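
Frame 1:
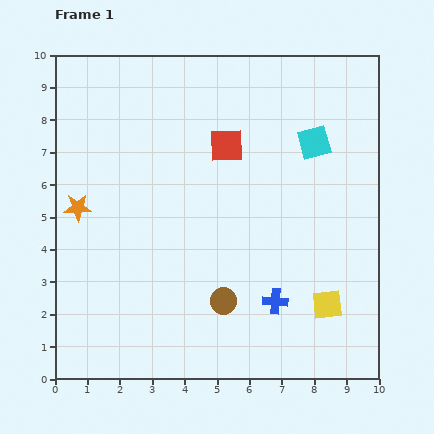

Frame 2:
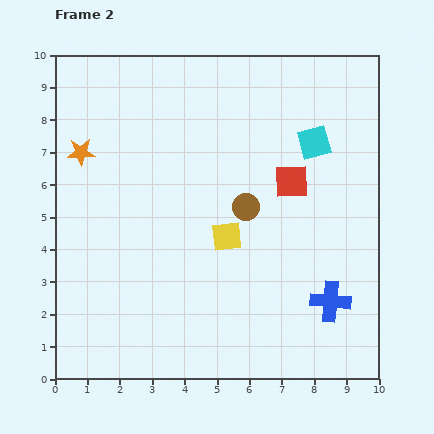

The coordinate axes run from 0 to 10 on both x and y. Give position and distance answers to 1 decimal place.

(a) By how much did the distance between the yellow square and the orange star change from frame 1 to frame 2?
-3.1

Distance in frame 1: 8.3. Distance in frame 2: 5.2.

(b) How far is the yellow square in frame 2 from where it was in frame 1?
3.7

The yellow square moved from (8.4, 2.3) to (5.3, 4.4), a distance of √(3.1² + 2.1²) ≈ 3.7.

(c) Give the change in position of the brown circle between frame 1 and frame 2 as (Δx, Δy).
(0.7, 2.9)

The brown circle was at (5.2, 2.4) in frame 1 and (5.9, 5.3) in frame 2.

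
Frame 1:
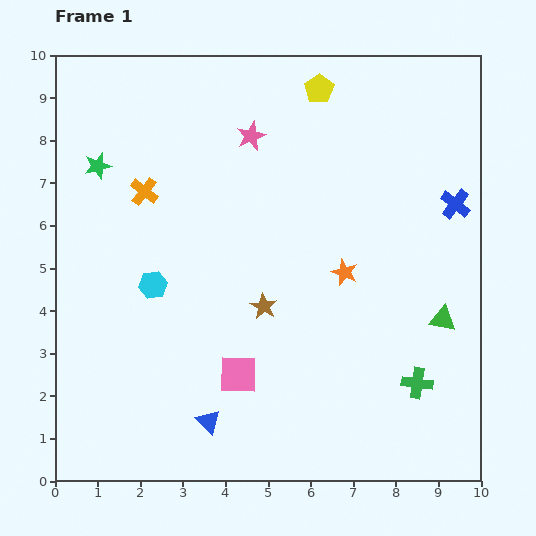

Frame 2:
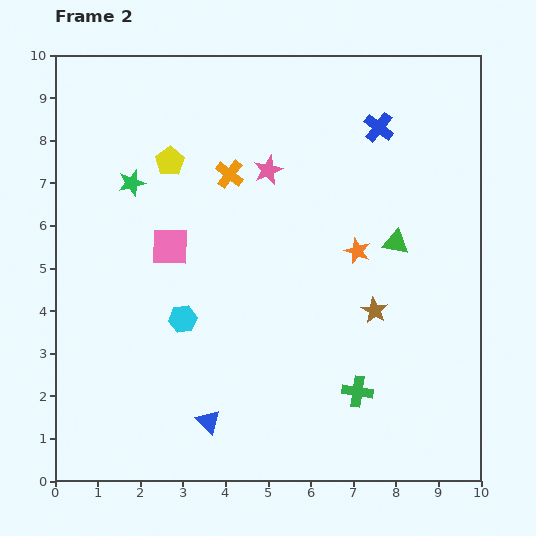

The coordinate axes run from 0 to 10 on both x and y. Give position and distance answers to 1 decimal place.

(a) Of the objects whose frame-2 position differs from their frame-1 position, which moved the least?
the orange star

(moved 0.6)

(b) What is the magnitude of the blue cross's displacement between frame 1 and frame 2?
2.5

The blue cross moved from (9.4, 6.5) to (7.6, 8.3), a distance of √(1.8² + 1.8²) ≈ 2.5.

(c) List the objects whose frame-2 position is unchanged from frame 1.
the blue triangle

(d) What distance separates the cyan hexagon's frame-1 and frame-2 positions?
1.1

The cyan hexagon moved from (2.3, 4.6) to (3.0, 3.8), a distance of √(0.7² + 0.8²) ≈ 1.1.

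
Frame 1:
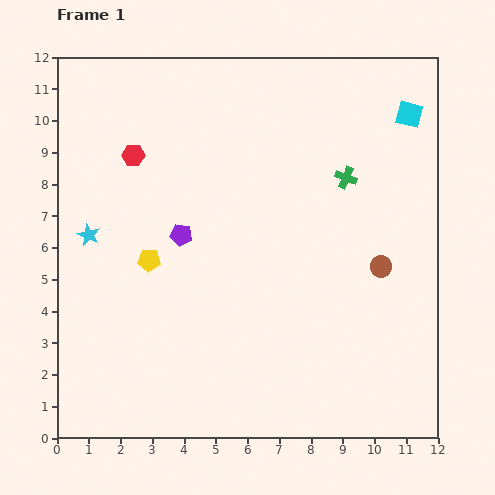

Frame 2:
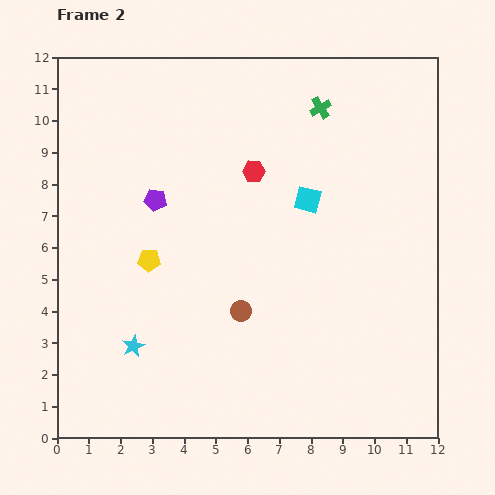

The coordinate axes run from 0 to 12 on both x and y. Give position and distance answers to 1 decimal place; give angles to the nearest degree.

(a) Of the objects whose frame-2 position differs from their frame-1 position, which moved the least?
the purple pentagon

(moved 1.4)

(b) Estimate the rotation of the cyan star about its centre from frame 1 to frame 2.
22° clockwise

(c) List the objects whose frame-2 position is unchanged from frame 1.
the yellow pentagon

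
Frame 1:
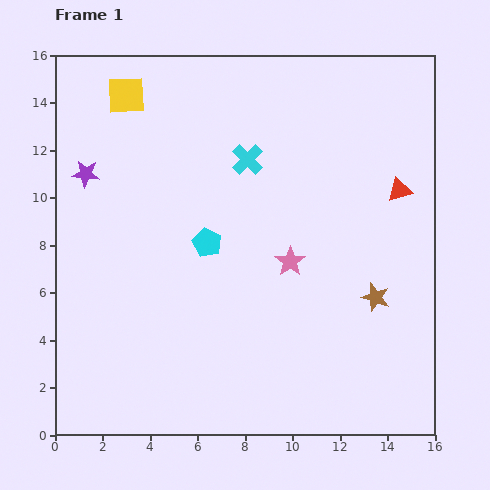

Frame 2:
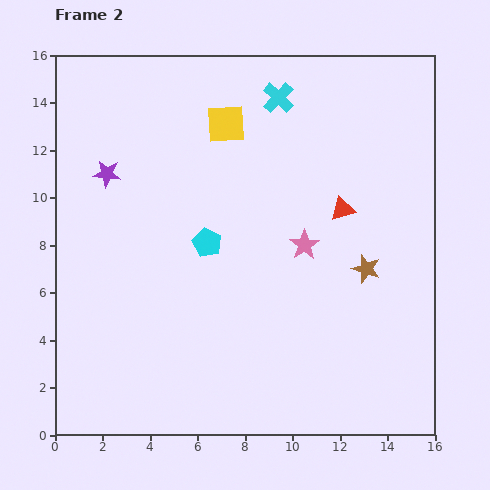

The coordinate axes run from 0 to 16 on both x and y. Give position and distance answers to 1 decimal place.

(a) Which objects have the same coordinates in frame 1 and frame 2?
the cyan pentagon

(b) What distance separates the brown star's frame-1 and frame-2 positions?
1.3

The brown star moved from (13.5, 5.8) to (13.1, 7.0), a distance of √(0.4² + 1.2²) ≈ 1.3.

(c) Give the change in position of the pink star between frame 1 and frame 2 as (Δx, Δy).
(0.6, 0.7)

The pink star was at (9.9, 7.3) in frame 1 and (10.5, 8.0) in frame 2.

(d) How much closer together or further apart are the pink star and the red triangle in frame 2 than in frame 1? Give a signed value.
-3.3

Distance in frame 1: 5.5. Distance in frame 2: 2.2.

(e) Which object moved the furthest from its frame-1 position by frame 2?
the yellow square

(moved 4.4; next 2.9)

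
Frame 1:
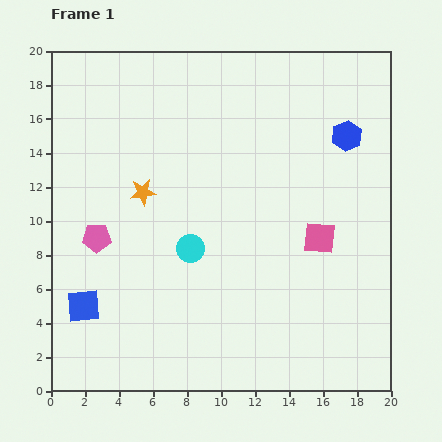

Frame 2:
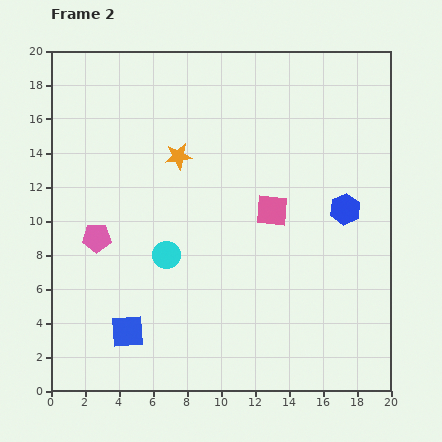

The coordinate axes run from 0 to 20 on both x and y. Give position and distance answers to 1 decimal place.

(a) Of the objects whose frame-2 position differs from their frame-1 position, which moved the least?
the cyan circle

(moved 1.5)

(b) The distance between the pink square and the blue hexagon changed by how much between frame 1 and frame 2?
-1.9

Distance in frame 1: 6.2. Distance in frame 2: 4.3.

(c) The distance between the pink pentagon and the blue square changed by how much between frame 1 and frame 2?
+1.7

Distance in frame 1: 4.1. Distance in frame 2: 5.8.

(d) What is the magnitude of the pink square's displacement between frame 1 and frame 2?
3.2

The pink square moved from (15.8, 9.0) to (13.0, 10.6), a distance of √(2.8² + 1.6²) ≈ 3.2.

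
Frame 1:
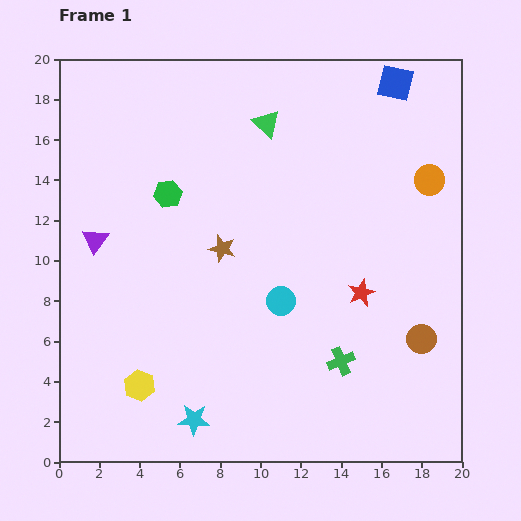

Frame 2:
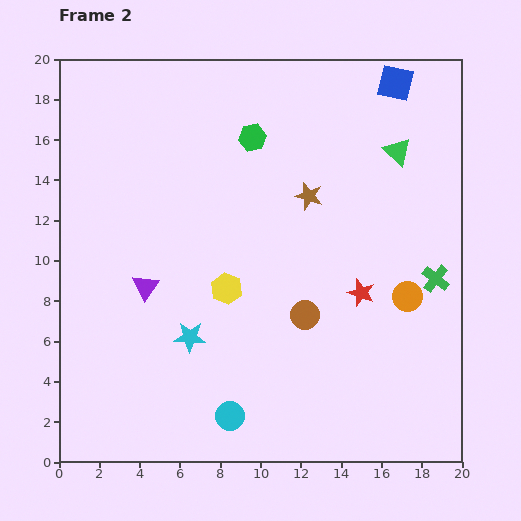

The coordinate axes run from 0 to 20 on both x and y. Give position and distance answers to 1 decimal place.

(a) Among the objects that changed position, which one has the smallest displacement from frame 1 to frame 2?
the purple triangle

(moved 3.4)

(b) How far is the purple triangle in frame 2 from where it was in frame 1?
3.4

The purple triangle moved from (1.8, 11.0) to (4.3, 8.7), a distance of √(2.5² + 2.3²) ≈ 3.4.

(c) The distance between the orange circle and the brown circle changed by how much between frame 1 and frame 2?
-2.7

Distance in frame 1: 7.9. Distance in frame 2: 5.2.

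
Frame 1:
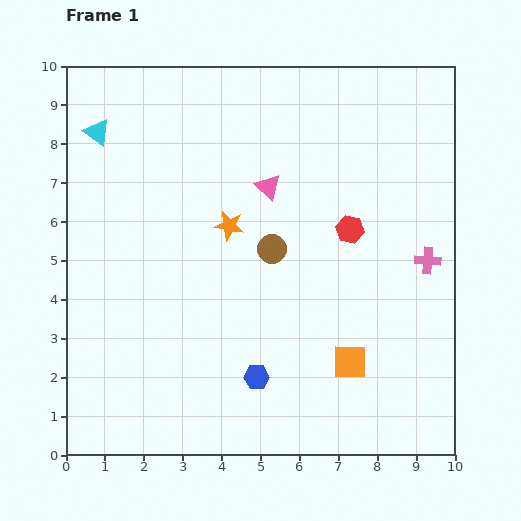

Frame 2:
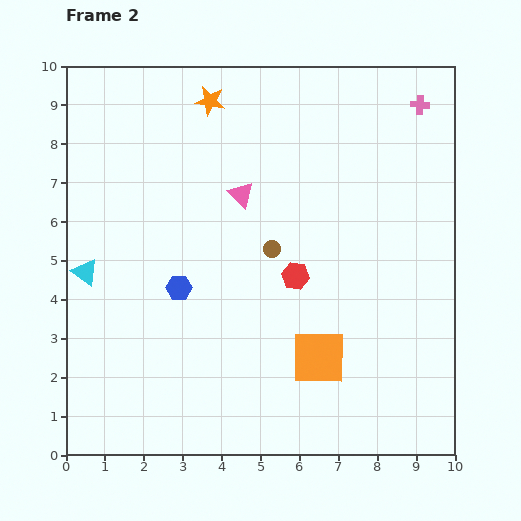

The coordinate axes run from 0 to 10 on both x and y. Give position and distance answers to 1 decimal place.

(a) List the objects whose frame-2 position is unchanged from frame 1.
the brown circle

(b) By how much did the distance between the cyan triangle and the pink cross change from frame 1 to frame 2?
+0.5

Distance in frame 1: 9.1. Distance in frame 2: 9.6.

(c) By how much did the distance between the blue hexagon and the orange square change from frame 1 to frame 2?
+1.6

Distance in frame 1: 2.4. Distance in frame 2: 4.0.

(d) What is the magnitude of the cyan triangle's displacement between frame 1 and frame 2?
3.6

The cyan triangle moved from (0.8, 8.3) to (0.5, 4.7), a distance of √(0.3² + 3.6²) ≈ 3.6.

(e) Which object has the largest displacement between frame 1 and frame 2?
the pink cross

(moved 4.0; next 3.6)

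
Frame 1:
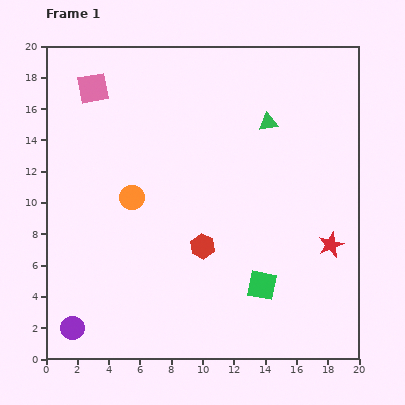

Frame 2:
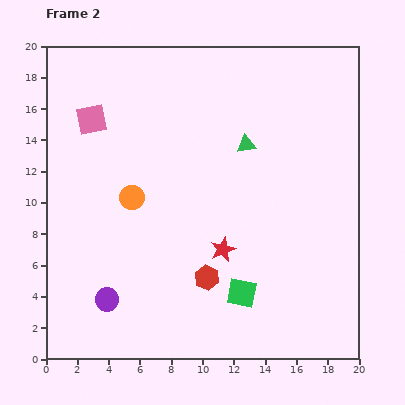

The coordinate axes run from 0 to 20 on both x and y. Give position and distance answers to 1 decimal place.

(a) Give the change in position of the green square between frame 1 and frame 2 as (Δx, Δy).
(-1.3, -0.5)

The green square was at (13.8, 4.7) in frame 1 and (12.5, 4.2) in frame 2.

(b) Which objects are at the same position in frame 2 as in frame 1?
the orange circle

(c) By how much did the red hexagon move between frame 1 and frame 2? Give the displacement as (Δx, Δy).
(0.3, -2.0)

The red hexagon was at (10.0, 7.2) in frame 1 and (10.3, 5.2) in frame 2.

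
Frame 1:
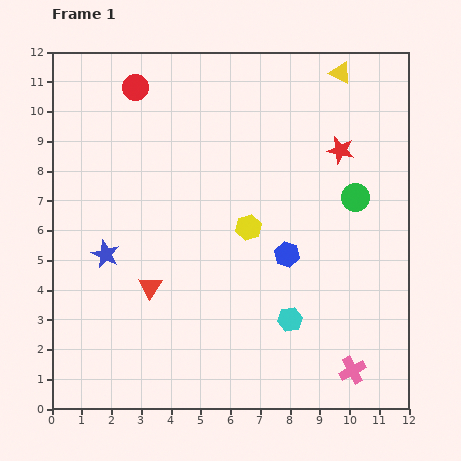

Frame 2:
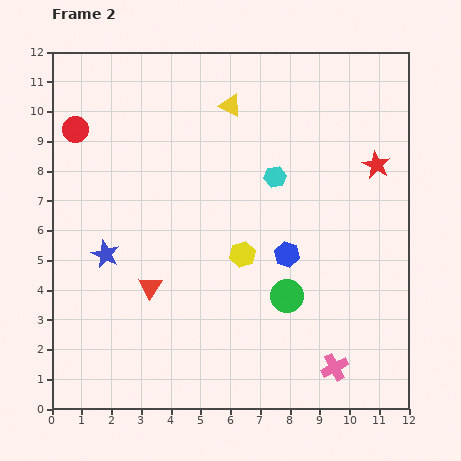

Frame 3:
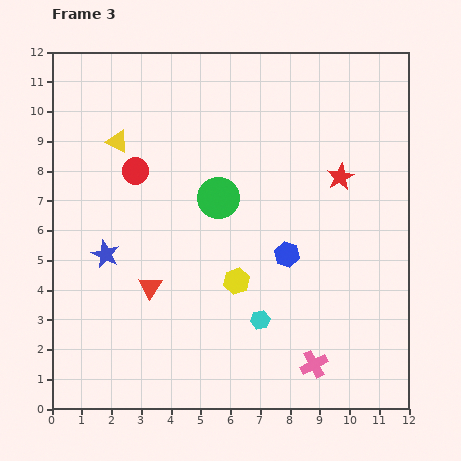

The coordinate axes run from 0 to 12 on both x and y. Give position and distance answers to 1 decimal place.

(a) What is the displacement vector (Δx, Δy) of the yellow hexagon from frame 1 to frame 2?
(-0.2, -0.9)

The yellow hexagon was at (6.6, 6.1) in frame 1 and (6.4, 5.2) in frame 2.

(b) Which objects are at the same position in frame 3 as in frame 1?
the blue star, the red triangle, the blue hexagon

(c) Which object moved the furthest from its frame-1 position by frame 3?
the yellow triangle

(moved 7.8; next 4.6)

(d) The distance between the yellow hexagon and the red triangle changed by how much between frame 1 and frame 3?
-1.0

Distance in frame 1: 3.9. Distance in frame 3: 2.9.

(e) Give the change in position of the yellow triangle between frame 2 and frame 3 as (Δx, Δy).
(-3.8, -1.2)

The yellow triangle was at (6.0, 10.2) in frame 2 and (2.2, 9.0) in frame 3.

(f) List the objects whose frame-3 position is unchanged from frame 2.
the blue star, the red triangle, the blue hexagon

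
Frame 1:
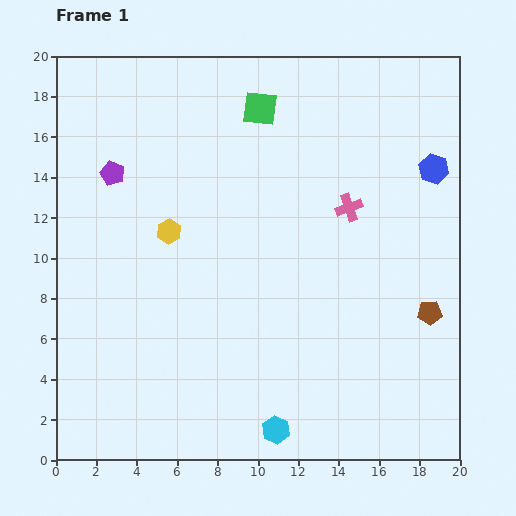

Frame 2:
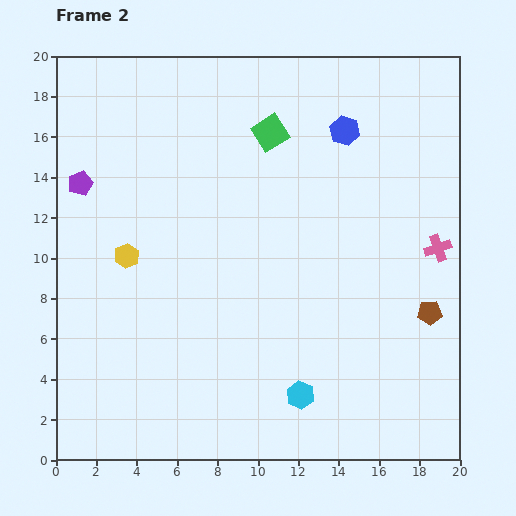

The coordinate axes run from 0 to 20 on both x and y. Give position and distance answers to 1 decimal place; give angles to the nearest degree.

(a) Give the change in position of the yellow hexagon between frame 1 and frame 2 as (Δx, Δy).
(-2.1, -1.2)

The yellow hexagon was at (5.6, 11.3) in frame 1 and (3.5, 10.1) in frame 2.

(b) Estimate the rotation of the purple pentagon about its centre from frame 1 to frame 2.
28° clockwise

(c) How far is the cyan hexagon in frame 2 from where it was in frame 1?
2.1

The cyan hexagon moved from (10.9, 1.5) to (12.1, 3.2), a distance of √(1.2² + 1.7²) ≈ 2.1.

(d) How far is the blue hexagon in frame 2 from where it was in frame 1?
4.8

The blue hexagon moved from (18.7, 14.4) to (14.3, 16.3), a distance of √(4.4² + 1.9²) ≈ 4.8.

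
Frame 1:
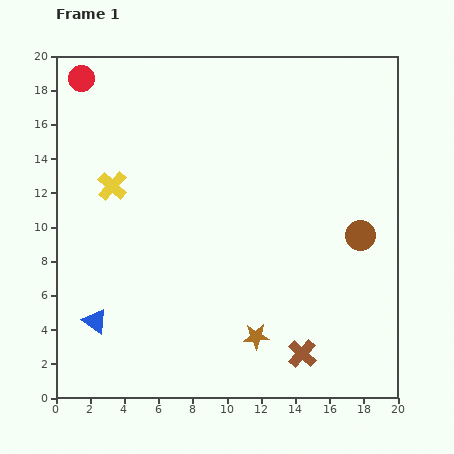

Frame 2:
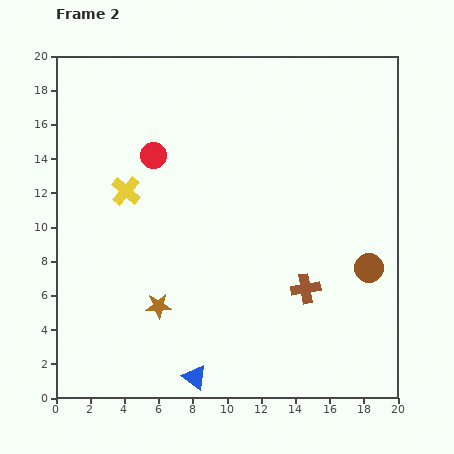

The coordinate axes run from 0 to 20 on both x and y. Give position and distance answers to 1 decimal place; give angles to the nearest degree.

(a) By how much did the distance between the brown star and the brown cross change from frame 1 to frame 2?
+5.8

Distance in frame 1: 2.9. Distance in frame 2: 8.7.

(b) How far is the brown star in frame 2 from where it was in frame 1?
6.0

The brown star moved from (11.7, 3.6) to (6.0, 5.4), a distance of √(5.7² + 1.8²) ≈ 6.0.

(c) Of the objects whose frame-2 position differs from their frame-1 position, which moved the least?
the yellow cross

(moved 0.9)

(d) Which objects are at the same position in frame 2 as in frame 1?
none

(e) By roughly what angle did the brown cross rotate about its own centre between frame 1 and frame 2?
39° clockwise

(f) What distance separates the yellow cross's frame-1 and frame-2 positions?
0.9

The yellow cross moved from (3.3, 12.4) to (4.1, 12.1), a distance of √(0.8² + 0.3²) ≈ 0.9.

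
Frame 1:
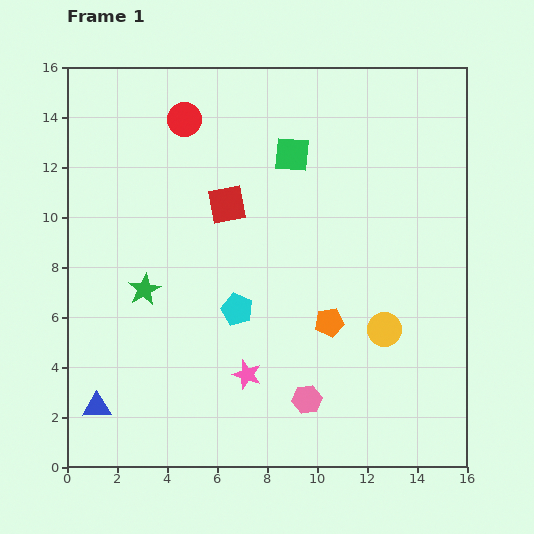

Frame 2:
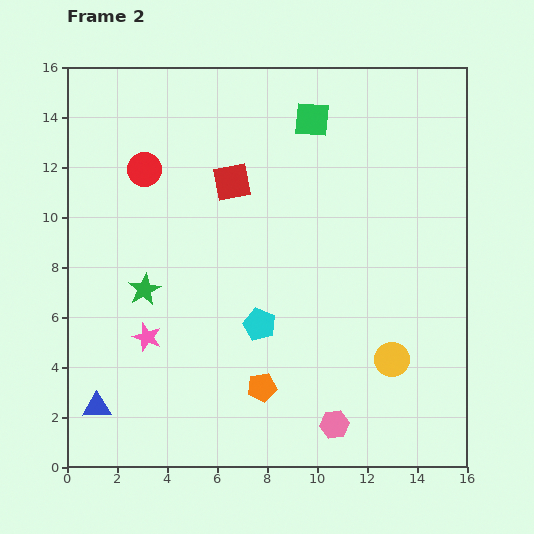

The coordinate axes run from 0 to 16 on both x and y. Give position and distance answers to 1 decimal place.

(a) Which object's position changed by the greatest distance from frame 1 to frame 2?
the pink star

(moved 4.3; next 3.7)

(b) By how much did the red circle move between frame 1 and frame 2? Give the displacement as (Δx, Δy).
(-1.6, -2.0)

The red circle was at (4.7, 13.9) in frame 1 and (3.1, 11.9) in frame 2.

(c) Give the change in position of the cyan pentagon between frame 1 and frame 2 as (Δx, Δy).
(0.9, -0.6)

The cyan pentagon was at (6.8, 6.3) in frame 1 and (7.7, 5.7) in frame 2.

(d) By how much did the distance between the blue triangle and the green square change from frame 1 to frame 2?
+1.6

Distance in frame 1: 12.8. Distance in frame 2: 14.4.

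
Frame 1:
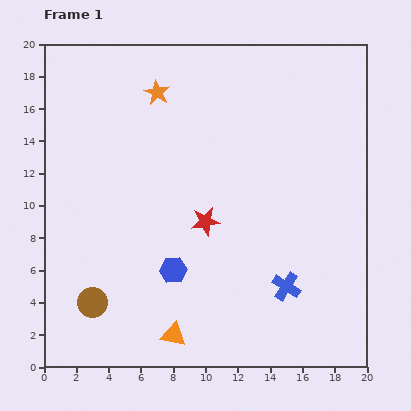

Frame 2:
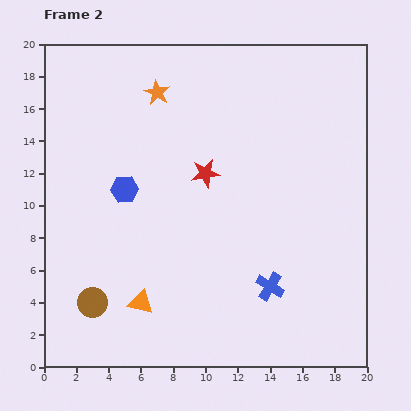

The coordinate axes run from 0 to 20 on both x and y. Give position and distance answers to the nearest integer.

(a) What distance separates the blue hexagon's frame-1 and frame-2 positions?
6

The blue hexagon moved from (8, 6) to (5, 11), a distance of √(3² + 5²) ≈ 6.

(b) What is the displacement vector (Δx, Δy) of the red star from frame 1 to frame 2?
(0, 3)

The red star was at (10, 9) in frame 1 and (10, 12) in frame 2.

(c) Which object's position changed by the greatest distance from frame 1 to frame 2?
the blue hexagon

(moved 6; next 3)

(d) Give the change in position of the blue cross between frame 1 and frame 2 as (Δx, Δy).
(-1, 0)

The blue cross was at (15, 5) in frame 1 and (14, 5) in frame 2.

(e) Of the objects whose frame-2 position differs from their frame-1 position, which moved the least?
the blue cross

(moved 1)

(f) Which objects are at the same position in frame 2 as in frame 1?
the orange star, the brown circle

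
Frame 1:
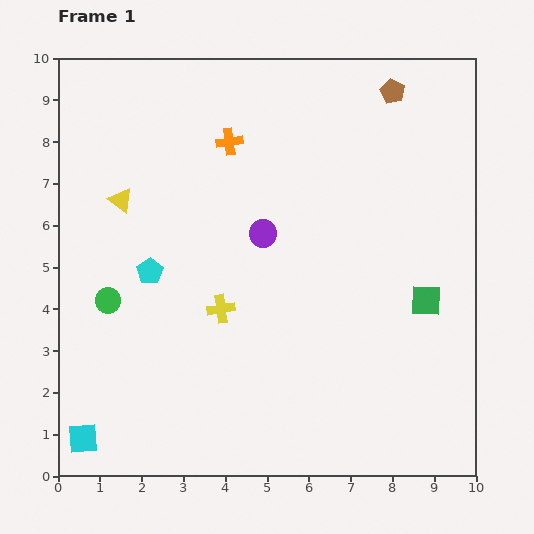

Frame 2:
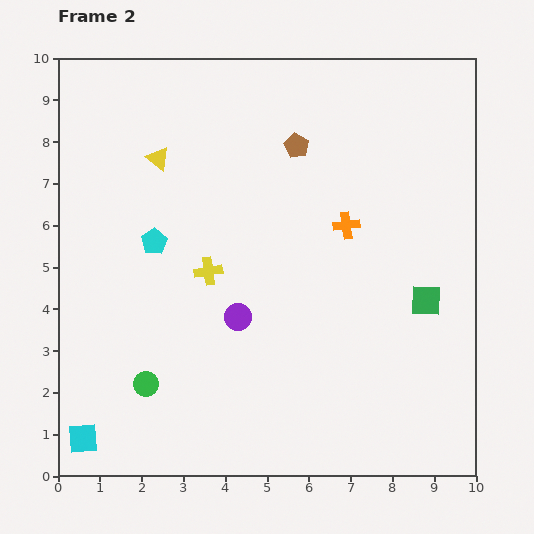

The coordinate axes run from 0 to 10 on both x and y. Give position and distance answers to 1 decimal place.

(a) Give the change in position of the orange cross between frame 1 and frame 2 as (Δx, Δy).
(2.8, -2.0)

The orange cross was at (4.1, 8.0) in frame 1 and (6.9, 6.0) in frame 2.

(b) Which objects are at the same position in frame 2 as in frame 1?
the cyan square, the green square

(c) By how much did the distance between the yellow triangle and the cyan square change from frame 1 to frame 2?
+1.1

Distance in frame 1: 5.8. Distance in frame 2: 6.9.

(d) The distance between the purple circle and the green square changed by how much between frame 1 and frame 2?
+0.3

Distance in frame 1: 4.2. Distance in frame 2: 4.5.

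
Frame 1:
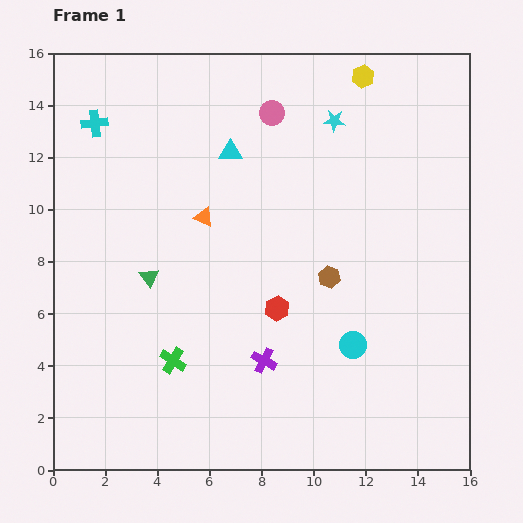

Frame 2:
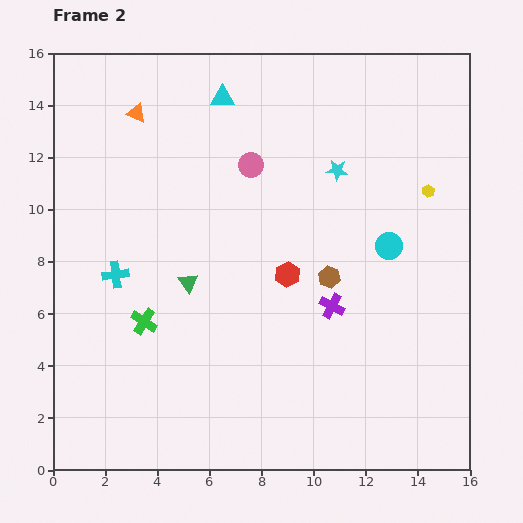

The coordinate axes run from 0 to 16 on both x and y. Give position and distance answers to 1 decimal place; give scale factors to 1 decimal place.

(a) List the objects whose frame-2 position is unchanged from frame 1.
the brown hexagon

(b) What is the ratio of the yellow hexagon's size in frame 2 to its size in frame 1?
0.6×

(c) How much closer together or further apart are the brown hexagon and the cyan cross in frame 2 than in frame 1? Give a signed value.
-2.6

Distance in frame 1: 10.8. Distance in frame 2: 8.2.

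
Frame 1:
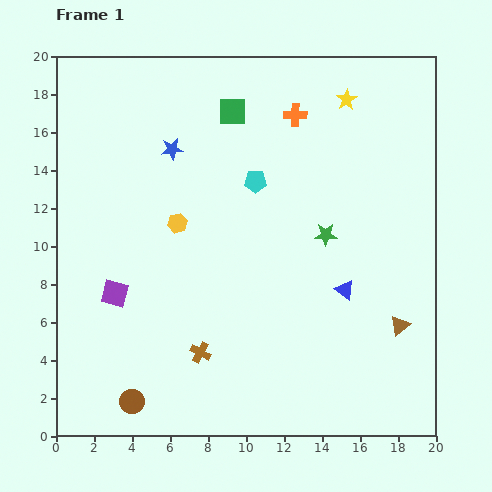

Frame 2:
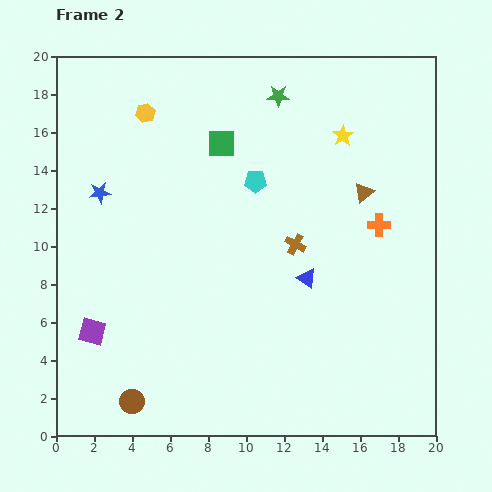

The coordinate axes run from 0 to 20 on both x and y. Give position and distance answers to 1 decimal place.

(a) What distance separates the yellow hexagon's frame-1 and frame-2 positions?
6.0

The yellow hexagon moved from (6.4, 11.2) to (4.7, 17.0), a distance of √(1.7² + 5.8²) ≈ 6.0.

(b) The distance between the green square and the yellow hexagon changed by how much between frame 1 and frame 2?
-2.3

Distance in frame 1: 6.6. Distance in frame 2: 4.3.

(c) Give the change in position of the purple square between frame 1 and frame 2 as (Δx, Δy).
(-1.2, -2.0)

The purple square was at (3.1, 7.5) in frame 1 and (1.9, 5.5) in frame 2.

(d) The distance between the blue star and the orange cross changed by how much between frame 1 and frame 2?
+8.1

Distance in frame 1: 6.7. Distance in frame 2: 14.8.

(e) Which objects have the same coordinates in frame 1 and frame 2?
the cyan pentagon, the brown circle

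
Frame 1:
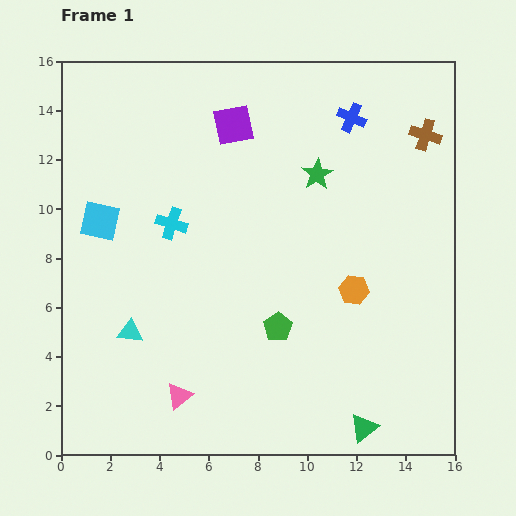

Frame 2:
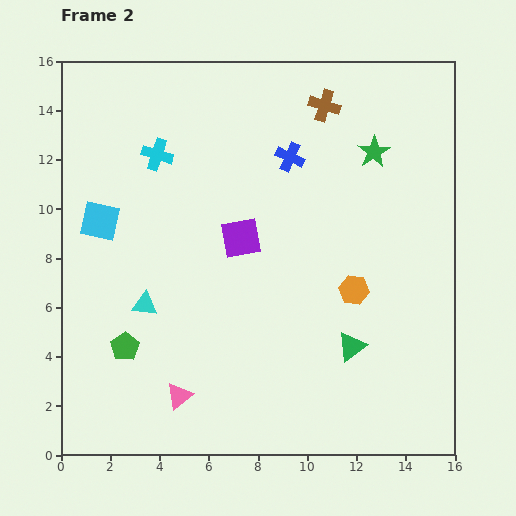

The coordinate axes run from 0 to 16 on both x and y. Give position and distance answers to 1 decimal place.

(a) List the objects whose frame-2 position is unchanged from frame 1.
the orange hexagon, the cyan square, the pink triangle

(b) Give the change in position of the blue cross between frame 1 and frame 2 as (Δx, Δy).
(-2.5, -1.6)

The blue cross was at (11.8, 13.7) in frame 1 and (9.3, 12.1) in frame 2.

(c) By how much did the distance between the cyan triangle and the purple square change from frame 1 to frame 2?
-4.7

Distance in frame 1: 9.4. Distance in frame 2: 4.7.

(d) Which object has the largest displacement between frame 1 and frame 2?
the green pentagon

(moved 6.3; next 4.6)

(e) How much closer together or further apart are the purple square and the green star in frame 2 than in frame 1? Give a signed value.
+2.5

Distance in frame 1: 3.9. Distance in frame 2: 6.4.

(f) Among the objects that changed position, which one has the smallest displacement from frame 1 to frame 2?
the cyan triangle

(moved 1.3)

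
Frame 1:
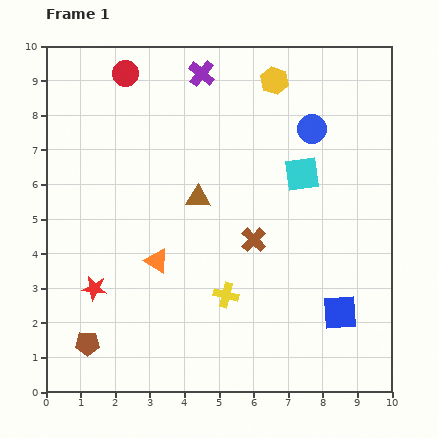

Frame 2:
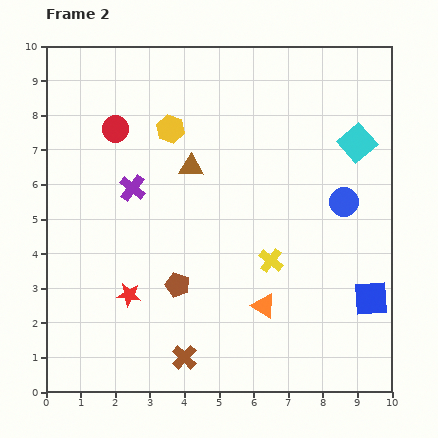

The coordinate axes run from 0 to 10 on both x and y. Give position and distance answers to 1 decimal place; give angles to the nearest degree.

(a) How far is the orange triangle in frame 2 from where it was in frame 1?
3.4

The orange triangle moved from (3.2, 3.8) to (6.3, 2.5), a distance of √(3.1² + 1.3²) ≈ 3.4.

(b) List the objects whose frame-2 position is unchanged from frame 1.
none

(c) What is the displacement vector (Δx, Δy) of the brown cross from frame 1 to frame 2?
(-2.0, -3.4)

The brown cross was at (6.0, 4.4) in frame 1 and (4.0, 1.0) in frame 2.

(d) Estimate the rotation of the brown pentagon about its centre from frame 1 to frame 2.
19° clockwise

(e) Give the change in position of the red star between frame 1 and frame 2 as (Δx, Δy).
(1.0, -0.2)

The red star was at (1.4, 3.0) in frame 1 and (2.4, 2.8) in frame 2.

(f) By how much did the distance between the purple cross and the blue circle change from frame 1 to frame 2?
+2.5

Distance in frame 1: 3.6. Distance in frame 2: 6.1.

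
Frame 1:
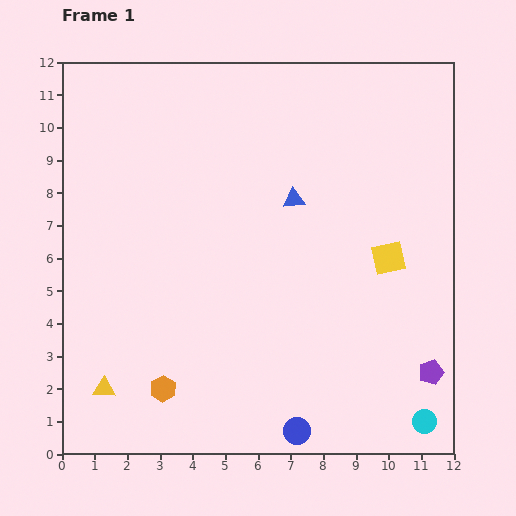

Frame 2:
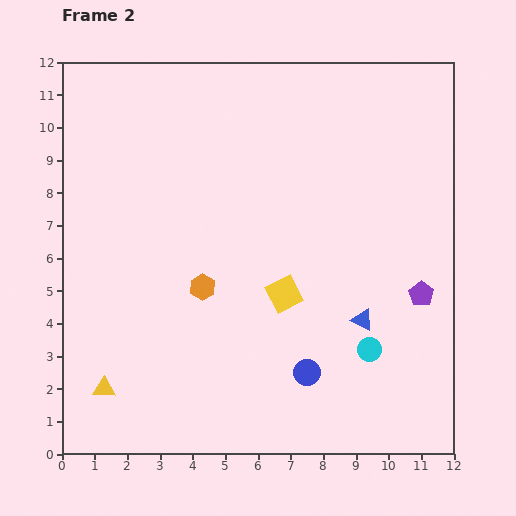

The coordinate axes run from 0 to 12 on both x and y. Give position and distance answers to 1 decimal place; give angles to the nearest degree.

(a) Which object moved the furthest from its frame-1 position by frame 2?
the blue triangle

(moved 4.3; next 3.4)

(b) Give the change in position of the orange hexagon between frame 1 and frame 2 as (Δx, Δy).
(1.2, 3.1)

The orange hexagon was at (3.1, 2.0) in frame 1 and (4.3, 5.1) in frame 2.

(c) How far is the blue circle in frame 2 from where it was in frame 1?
1.8

The blue circle moved from (7.2, 0.7) to (7.5, 2.5), a distance of √(0.3² + 1.8²) ≈ 1.8.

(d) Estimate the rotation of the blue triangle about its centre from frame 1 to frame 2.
31° clockwise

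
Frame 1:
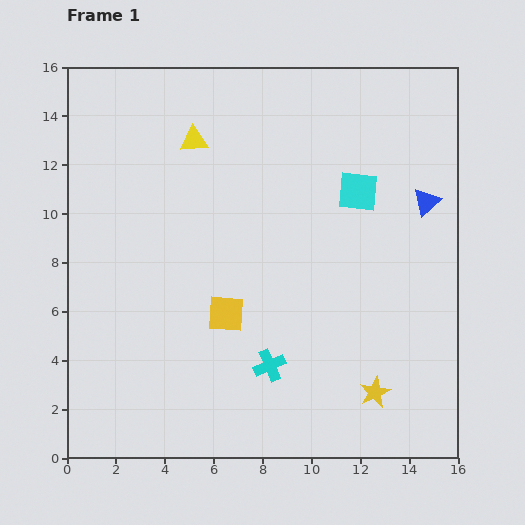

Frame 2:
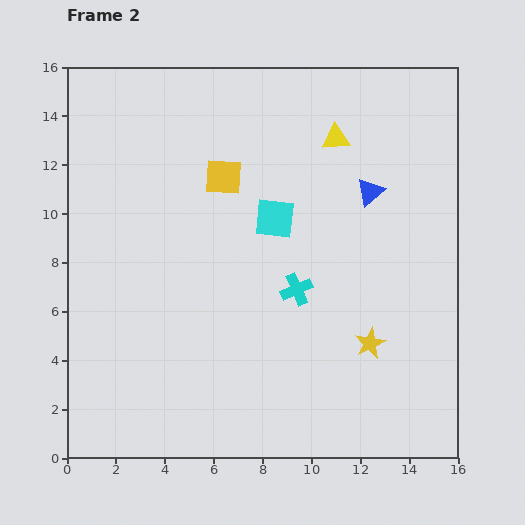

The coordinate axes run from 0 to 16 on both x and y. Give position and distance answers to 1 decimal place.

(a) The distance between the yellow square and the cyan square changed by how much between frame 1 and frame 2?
-4.7

Distance in frame 1: 7.4. Distance in frame 2: 2.7.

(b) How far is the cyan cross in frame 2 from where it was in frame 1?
3.3

The cyan cross moved from (8.3, 3.8) to (9.4, 6.9), a distance of √(1.1² + 3.1²) ≈ 3.3.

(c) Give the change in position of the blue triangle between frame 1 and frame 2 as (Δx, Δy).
(-2.3, 0.4)

The blue triangle was at (14.7, 10.5) in frame 1 and (12.4, 10.9) in frame 2.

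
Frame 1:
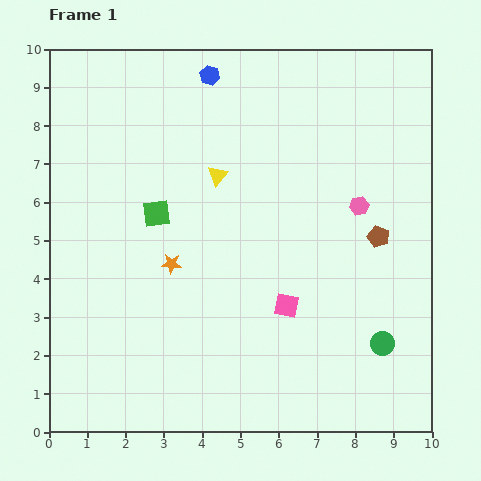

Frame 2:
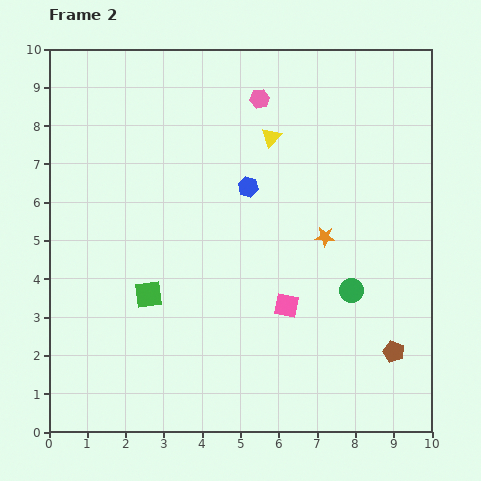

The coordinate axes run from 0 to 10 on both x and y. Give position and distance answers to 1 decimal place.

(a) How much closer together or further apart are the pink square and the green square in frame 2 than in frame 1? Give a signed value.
-0.6

Distance in frame 1: 4.2. Distance in frame 2: 3.6.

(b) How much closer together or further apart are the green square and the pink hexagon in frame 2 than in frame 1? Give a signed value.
+0.6

Distance in frame 1: 5.3. Distance in frame 2: 5.9.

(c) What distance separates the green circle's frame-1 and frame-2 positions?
1.6

The green circle moved from (8.7, 2.3) to (7.9, 3.7), a distance of √(0.8² + 1.4²) ≈ 1.6.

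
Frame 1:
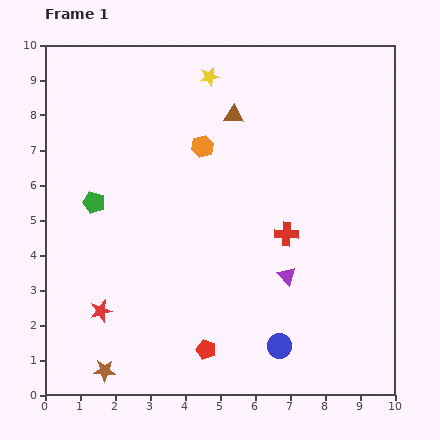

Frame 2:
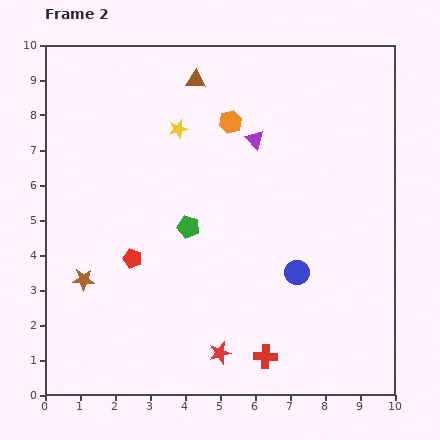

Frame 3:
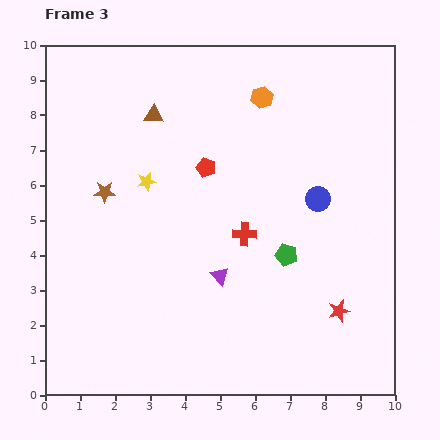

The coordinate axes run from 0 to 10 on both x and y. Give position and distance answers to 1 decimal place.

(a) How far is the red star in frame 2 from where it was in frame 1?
3.6

The red star moved from (1.6, 2.4) to (5.0, 1.2), a distance of √(3.4² + 1.2²) ≈ 3.6.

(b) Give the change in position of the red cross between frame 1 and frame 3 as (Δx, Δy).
(-1.2, 0.0)

The red cross was at (6.9, 4.6) in frame 1 and (5.7, 4.6) in frame 3.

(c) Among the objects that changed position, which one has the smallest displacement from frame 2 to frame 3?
the orange hexagon

(moved 1.1)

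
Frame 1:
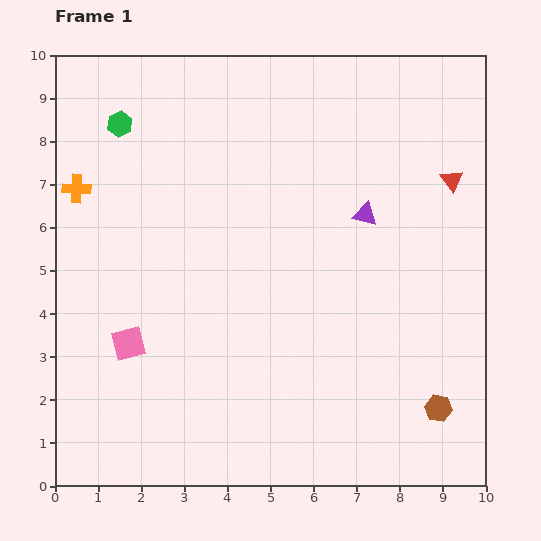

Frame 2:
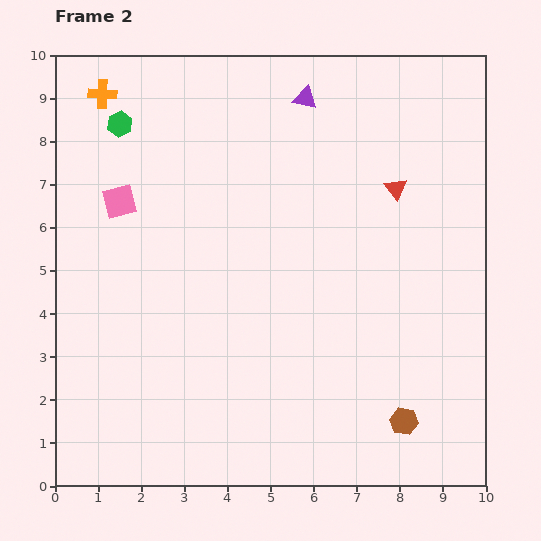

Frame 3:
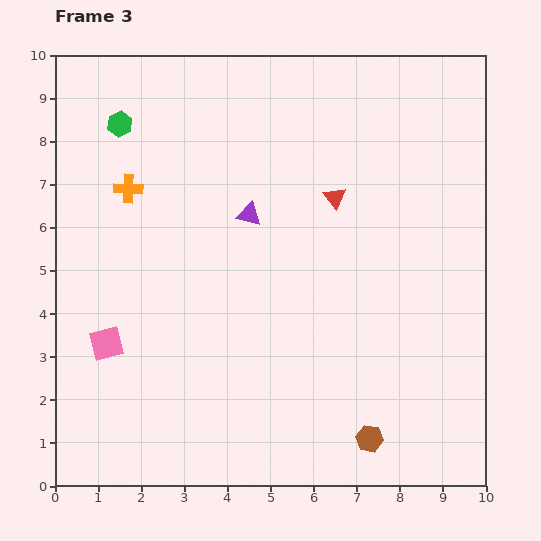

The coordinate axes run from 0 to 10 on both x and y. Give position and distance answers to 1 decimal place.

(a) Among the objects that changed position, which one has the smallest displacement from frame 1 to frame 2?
the brown hexagon

(moved 0.9)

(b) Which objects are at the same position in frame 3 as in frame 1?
the green hexagon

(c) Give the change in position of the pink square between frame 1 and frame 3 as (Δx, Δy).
(-0.5, 0.0)

The pink square was at (1.7, 3.3) in frame 1 and (1.2, 3.3) in frame 3.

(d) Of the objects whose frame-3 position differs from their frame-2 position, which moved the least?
the brown hexagon

(moved 0.9)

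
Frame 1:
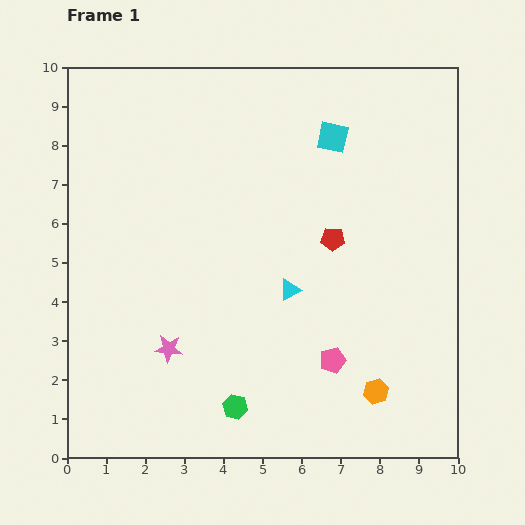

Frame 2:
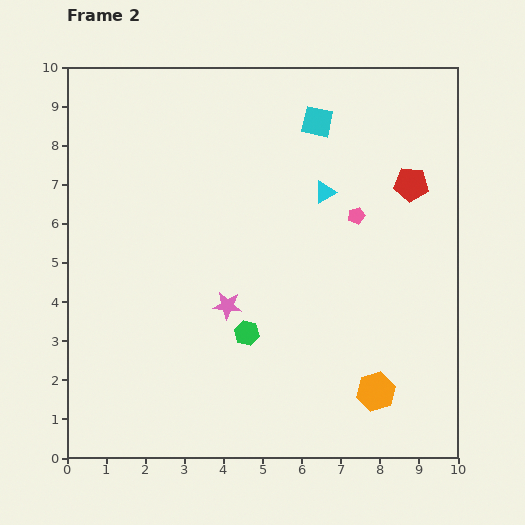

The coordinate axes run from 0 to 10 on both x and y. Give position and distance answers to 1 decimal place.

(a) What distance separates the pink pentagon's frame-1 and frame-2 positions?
3.7

The pink pentagon moved from (6.8, 2.5) to (7.4, 6.2), a distance of √(0.6² + 3.7²) ≈ 3.7.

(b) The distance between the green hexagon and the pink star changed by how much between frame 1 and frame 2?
-1.4

Distance in frame 1: 2.3. Distance in frame 2: 0.9.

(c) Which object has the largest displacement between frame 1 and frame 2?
the pink pentagon

(moved 3.7; next 2.7)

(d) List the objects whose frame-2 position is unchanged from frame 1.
the orange hexagon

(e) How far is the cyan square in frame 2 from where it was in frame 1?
0.6

The cyan square moved from (6.8, 8.2) to (6.4, 8.6), a distance of √(0.4² + 0.4²) ≈ 0.6.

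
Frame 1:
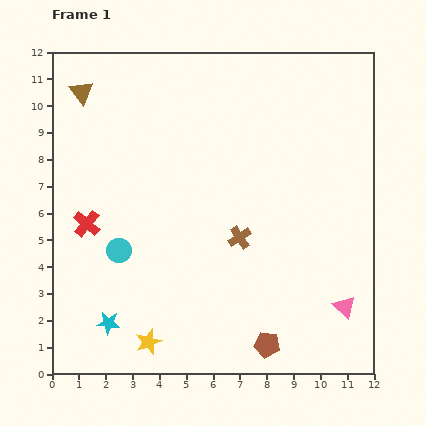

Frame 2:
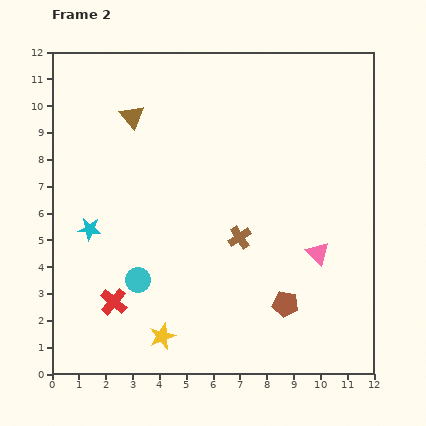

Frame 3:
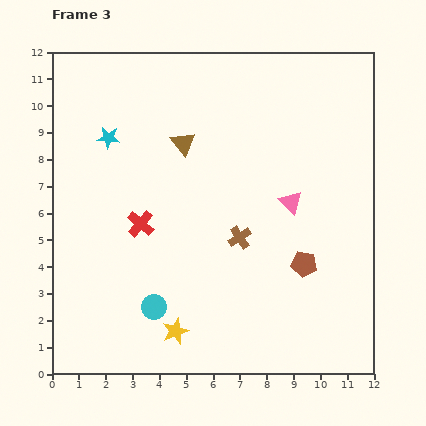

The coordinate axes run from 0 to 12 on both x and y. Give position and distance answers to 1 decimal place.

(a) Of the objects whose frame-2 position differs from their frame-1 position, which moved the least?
the yellow star

(moved 0.5)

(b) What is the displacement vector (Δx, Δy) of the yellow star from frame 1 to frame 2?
(0.5, 0.2)

The yellow star was at (3.6, 1.2) in frame 1 and (4.1, 1.4) in frame 2.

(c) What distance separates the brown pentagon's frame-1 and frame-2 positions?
1.7

The brown pentagon moved from (8.0, 1.1) to (8.7, 2.6), a distance of √(0.7² + 1.5²) ≈ 1.7.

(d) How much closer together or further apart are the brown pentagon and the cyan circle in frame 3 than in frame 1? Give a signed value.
-0.7

Distance in frame 1: 6.5. Distance in frame 3: 5.8.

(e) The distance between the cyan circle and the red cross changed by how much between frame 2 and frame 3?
+1.9

Distance in frame 2: 1.2. Distance in frame 3: 3.1.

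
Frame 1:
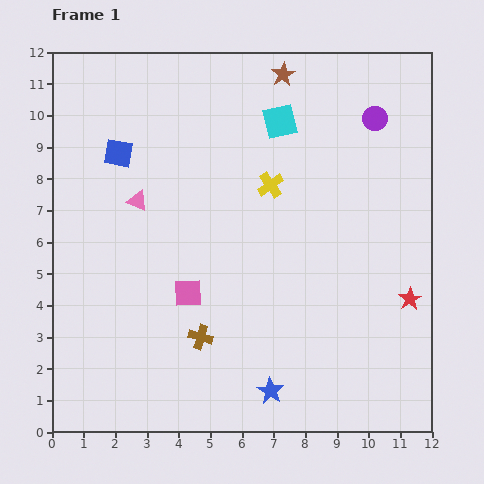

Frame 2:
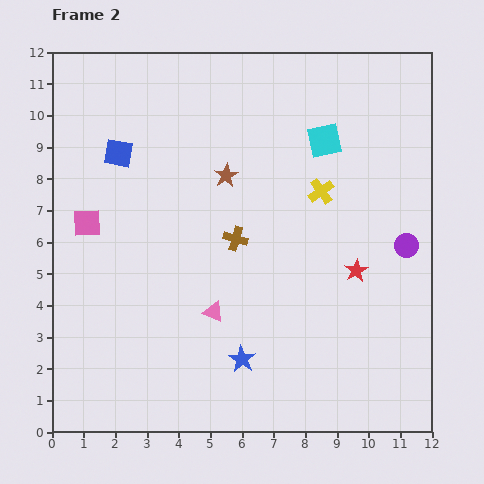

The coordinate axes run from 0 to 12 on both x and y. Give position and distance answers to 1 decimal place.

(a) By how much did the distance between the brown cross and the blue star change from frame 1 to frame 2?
+1.0

Distance in frame 1: 2.8. Distance in frame 2: 3.8.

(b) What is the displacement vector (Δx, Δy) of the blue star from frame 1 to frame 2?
(-0.9, 1.0)

The blue star was at (6.9, 1.3) in frame 1 and (6.0, 2.3) in frame 2.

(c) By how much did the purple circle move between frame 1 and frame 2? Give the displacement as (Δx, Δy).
(1.0, -4.0)

The purple circle was at (10.2, 9.9) in frame 1 and (11.2, 5.9) in frame 2.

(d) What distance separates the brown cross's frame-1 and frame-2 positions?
3.3

The brown cross moved from (4.7, 3.0) to (5.8, 6.1), a distance of √(1.1² + 3.1²) ≈ 3.3.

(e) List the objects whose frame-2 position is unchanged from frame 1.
the blue square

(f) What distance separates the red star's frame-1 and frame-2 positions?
1.9

The red star moved from (11.3, 4.2) to (9.6, 5.1), a distance of √(1.7² + 0.9²) ≈ 1.9.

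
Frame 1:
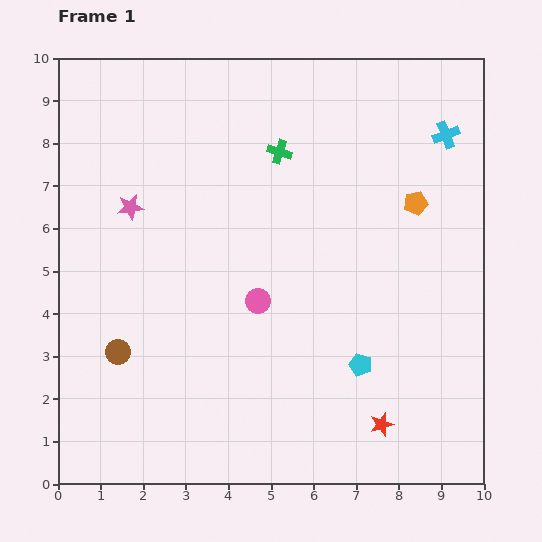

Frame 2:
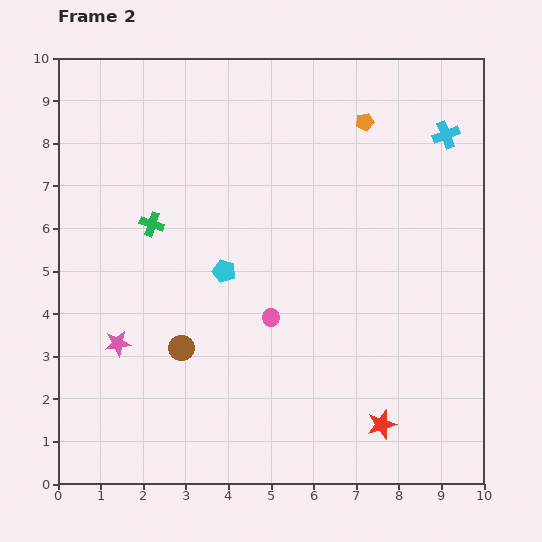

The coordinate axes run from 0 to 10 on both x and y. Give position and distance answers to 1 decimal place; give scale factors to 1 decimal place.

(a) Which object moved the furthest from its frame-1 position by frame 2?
the cyan pentagon

(moved 3.9; next 3.4)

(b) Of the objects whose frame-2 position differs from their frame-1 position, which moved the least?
the pink circle

(moved 0.5)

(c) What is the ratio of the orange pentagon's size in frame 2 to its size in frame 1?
0.8×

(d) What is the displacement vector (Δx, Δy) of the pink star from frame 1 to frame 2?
(-0.3, -3.2)

The pink star was at (1.7, 6.5) in frame 1 and (1.4, 3.3) in frame 2.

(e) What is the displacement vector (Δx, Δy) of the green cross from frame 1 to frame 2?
(-3.0, -1.7)

The green cross was at (5.2, 7.8) in frame 1 and (2.2, 6.1) in frame 2.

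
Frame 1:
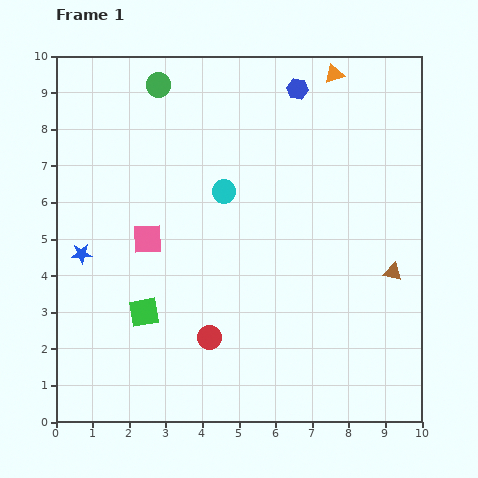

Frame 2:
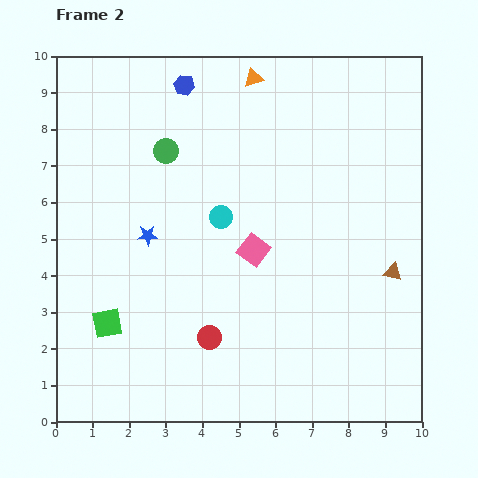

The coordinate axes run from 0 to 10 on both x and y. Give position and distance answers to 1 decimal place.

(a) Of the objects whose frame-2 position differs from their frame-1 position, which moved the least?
the cyan circle

(moved 0.7)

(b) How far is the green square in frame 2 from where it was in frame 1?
1.0

The green square moved from (2.4, 3.0) to (1.4, 2.7), a distance of √(1.0² + 0.3²) ≈ 1.0.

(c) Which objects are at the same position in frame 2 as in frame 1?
the red circle, the brown triangle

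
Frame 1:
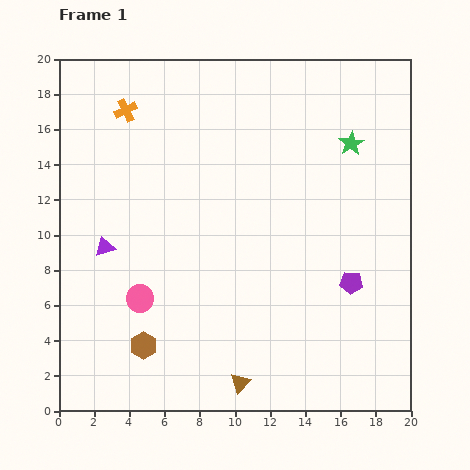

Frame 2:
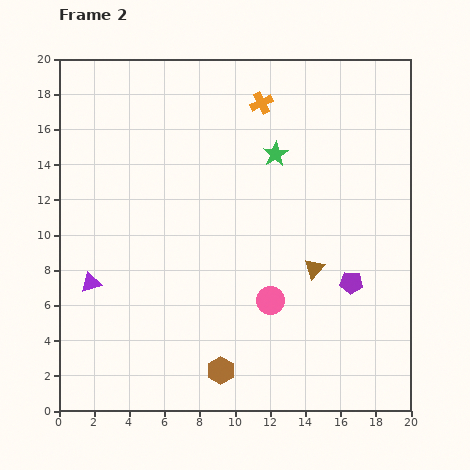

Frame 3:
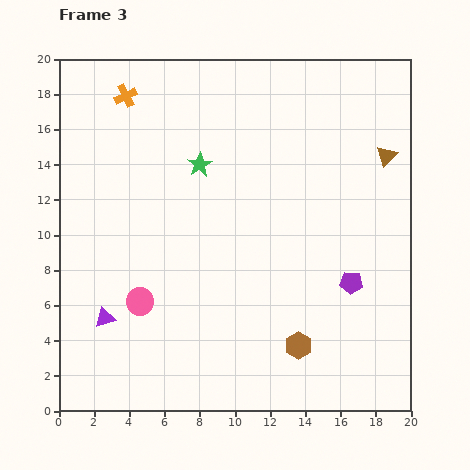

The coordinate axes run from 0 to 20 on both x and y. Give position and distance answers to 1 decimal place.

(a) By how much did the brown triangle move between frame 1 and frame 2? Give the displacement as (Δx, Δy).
(4.2, 6.5)

The brown triangle was at (10.3, 1.6) in frame 1 and (14.5, 8.1) in frame 2.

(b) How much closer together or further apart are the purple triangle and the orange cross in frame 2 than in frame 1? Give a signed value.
+6.2

Distance in frame 1: 7.9. Distance in frame 2: 14.1.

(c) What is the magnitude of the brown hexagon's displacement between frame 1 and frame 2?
4.6

The brown hexagon moved from (4.8, 3.7) to (9.2, 2.3), a distance of √(4.4² + 1.4²) ≈ 4.6.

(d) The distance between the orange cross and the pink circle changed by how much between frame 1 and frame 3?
+1.0

Distance in frame 1: 10.7. Distance in frame 3: 11.7.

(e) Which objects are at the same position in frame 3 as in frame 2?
the purple pentagon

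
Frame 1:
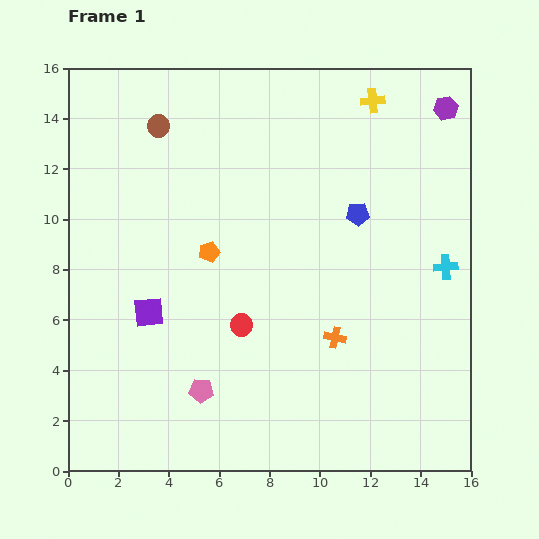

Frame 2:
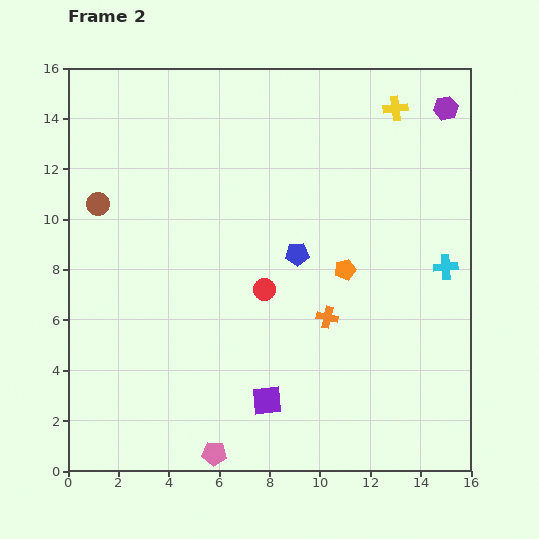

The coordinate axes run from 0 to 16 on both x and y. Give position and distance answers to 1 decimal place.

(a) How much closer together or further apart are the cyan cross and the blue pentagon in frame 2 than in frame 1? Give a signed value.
+1.8

Distance in frame 1: 4.1. Distance in frame 2: 5.9.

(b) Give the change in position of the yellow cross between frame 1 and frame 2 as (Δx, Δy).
(0.9, -0.3)

The yellow cross was at (12.1, 14.7) in frame 1 and (13.0, 14.4) in frame 2.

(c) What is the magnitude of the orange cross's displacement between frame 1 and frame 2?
0.9

The orange cross moved from (10.6, 5.3) to (10.3, 6.1), a distance of √(0.3² + 0.8²) ≈ 0.9.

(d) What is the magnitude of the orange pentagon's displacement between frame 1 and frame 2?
5.4

The orange pentagon moved from (5.6, 8.7) to (11.0, 8.0), a distance of √(5.4² + 0.7²) ≈ 5.4.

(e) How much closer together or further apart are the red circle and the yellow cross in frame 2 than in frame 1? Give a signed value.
-1.4

Distance in frame 1: 10.3. Distance in frame 2: 8.9.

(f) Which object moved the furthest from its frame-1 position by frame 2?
the purple square

(moved 5.9; next 5.4)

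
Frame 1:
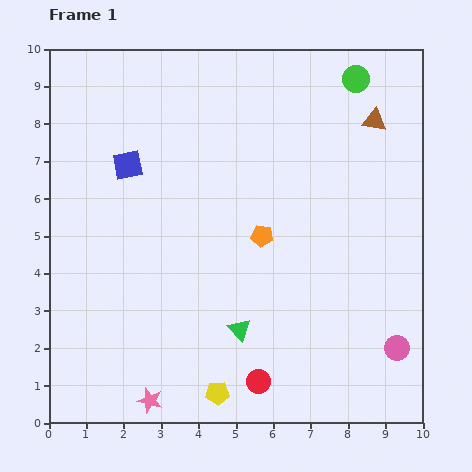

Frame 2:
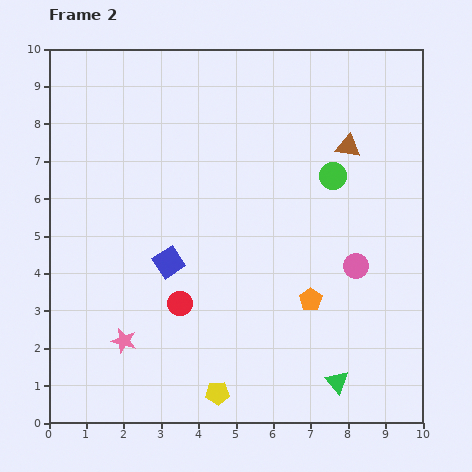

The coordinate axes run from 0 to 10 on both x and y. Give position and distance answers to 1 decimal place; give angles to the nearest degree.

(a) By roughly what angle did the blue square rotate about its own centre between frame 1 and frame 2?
23° counter-clockwise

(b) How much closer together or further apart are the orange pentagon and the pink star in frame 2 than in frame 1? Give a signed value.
-0.2

Distance in frame 1: 5.3. Distance in frame 2: 5.1.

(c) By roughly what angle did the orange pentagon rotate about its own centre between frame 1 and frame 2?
29° clockwise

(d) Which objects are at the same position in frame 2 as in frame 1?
the yellow pentagon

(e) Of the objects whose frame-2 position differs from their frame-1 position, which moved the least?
the brown triangle

(moved 1.0)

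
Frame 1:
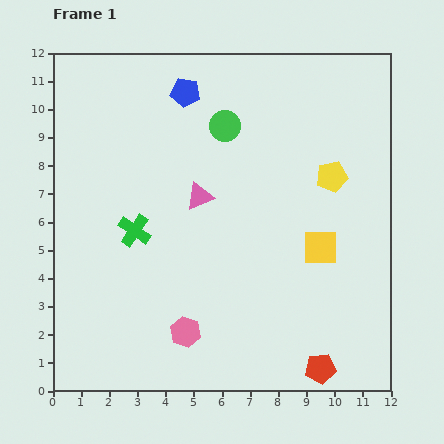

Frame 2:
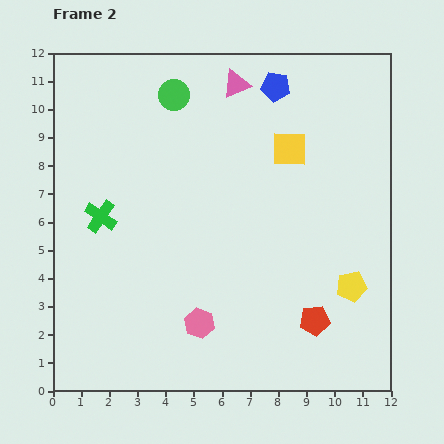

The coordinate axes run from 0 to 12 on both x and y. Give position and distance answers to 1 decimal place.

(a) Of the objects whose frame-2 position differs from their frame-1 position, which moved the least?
the pink hexagon

(moved 0.6)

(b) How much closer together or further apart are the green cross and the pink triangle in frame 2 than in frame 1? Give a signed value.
+4.1

Distance in frame 1: 2.6. Distance in frame 2: 6.7.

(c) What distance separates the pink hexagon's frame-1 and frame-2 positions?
0.6

The pink hexagon moved from (4.7, 2.1) to (5.2, 2.4), a distance of √(0.5² + 0.3²) ≈ 0.6.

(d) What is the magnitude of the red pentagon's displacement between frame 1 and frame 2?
1.7

The red pentagon moved from (9.5, 0.8) to (9.3, 2.5), a distance of √(0.2² + 1.7²) ≈ 1.7.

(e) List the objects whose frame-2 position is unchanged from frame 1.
none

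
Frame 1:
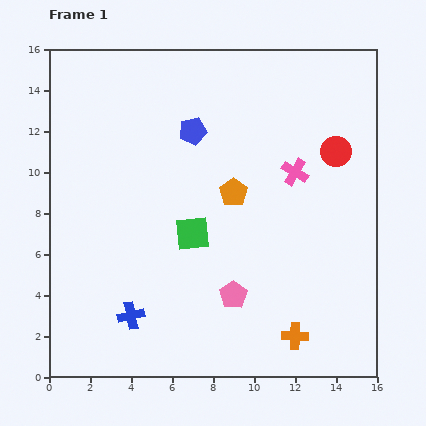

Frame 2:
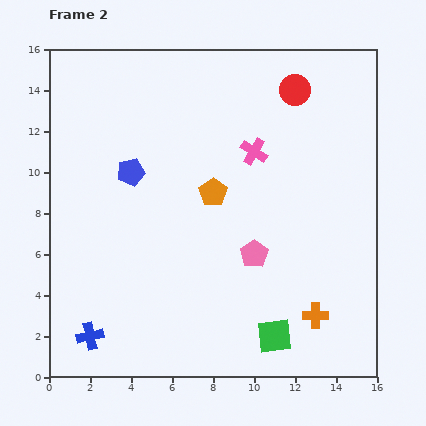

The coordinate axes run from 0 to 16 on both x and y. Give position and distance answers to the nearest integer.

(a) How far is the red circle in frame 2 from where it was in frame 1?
4

The red circle moved from (14, 11) to (12, 14), a distance of √(2² + 3²) ≈ 4.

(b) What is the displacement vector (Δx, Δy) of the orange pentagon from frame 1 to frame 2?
(-1, 0)

The orange pentagon was at (9, 9) in frame 1 and (8, 9) in frame 2.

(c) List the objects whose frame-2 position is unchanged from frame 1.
none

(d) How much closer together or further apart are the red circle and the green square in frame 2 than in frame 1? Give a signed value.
+4

Distance in frame 1: 8. Distance in frame 2: 12.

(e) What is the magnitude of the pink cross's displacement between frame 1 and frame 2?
2

The pink cross moved from (12, 10) to (10, 11), a distance of √(2² + 1²) ≈ 2.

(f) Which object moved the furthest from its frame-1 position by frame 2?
the green square

(moved 6; next 4)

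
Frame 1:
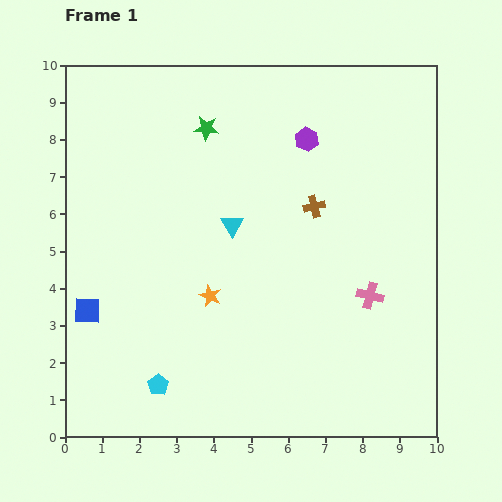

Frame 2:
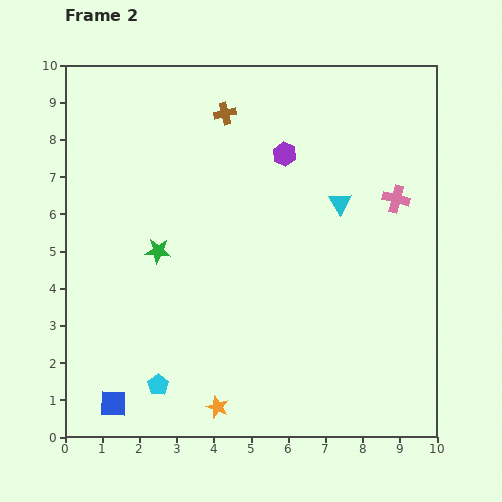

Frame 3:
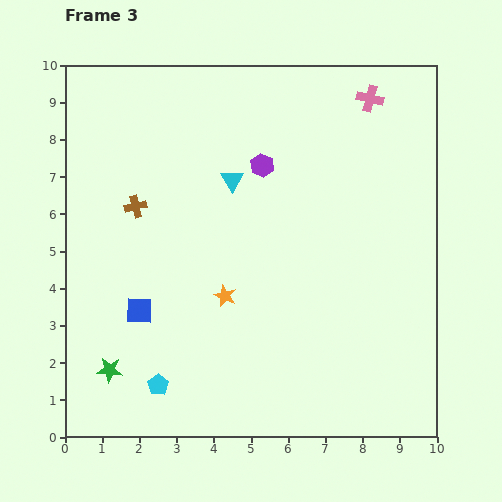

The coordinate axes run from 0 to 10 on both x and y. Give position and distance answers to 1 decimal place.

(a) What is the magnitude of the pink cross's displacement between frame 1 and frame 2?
2.7

The pink cross moved from (8.2, 3.8) to (8.9, 6.4), a distance of √(0.7² + 2.6²) ≈ 2.7.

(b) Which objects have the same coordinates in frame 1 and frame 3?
the cyan pentagon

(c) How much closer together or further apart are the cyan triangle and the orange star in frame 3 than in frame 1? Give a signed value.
+1.1

Distance in frame 1: 2.0. Distance in frame 3: 3.1.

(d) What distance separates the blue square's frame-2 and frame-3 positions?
2.6

The blue square moved from (1.3, 0.9) to (2.0, 3.4), a distance of √(0.7² + 2.5²) ≈ 2.6.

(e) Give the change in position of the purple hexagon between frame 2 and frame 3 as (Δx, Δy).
(-0.6, -0.3)

The purple hexagon was at (5.9, 7.6) in frame 2 and (5.3, 7.3) in frame 3.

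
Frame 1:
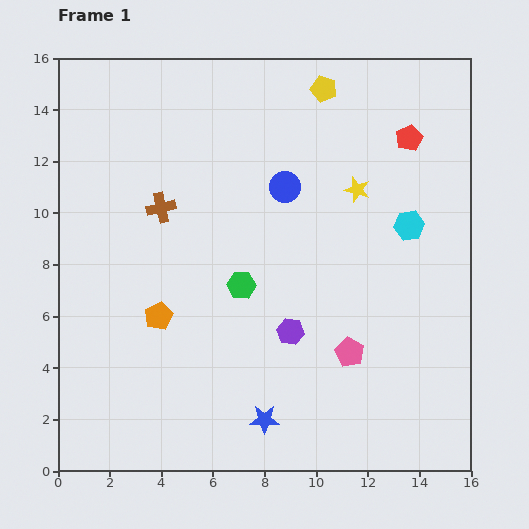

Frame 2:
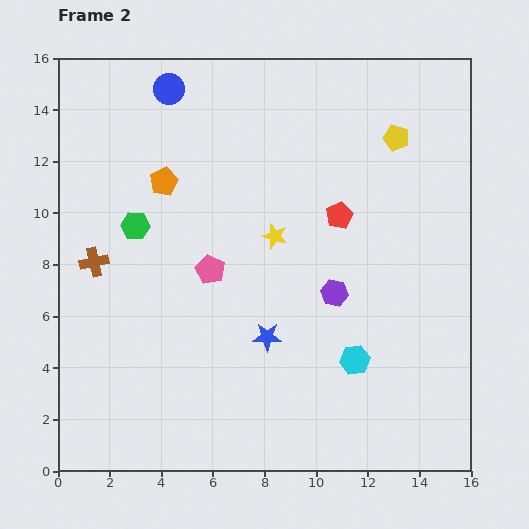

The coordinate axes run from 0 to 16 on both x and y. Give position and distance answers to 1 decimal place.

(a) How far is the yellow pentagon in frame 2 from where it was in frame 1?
3.4

The yellow pentagon moved from (10.3, 14.8) to (13.1, 12.9), a distance of √(2.8² + 1.9²) ≈ 3.4.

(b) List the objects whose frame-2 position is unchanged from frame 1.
none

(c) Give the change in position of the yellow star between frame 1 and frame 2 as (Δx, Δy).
(-3.2, -1.8)

The yellow star was at (11.6, 10.9) in frame 1 and (8.4, 9.1) in frame 2.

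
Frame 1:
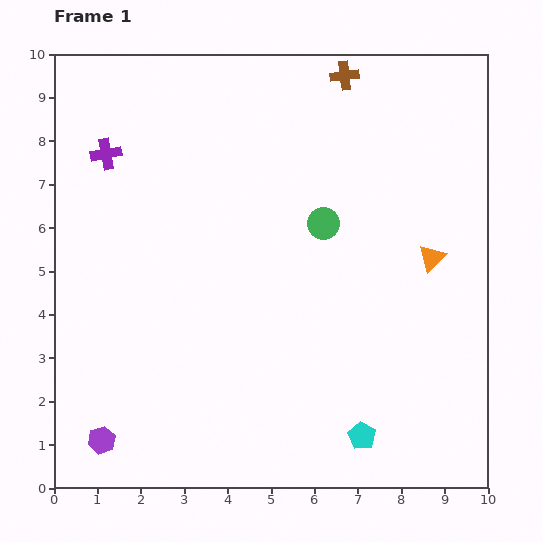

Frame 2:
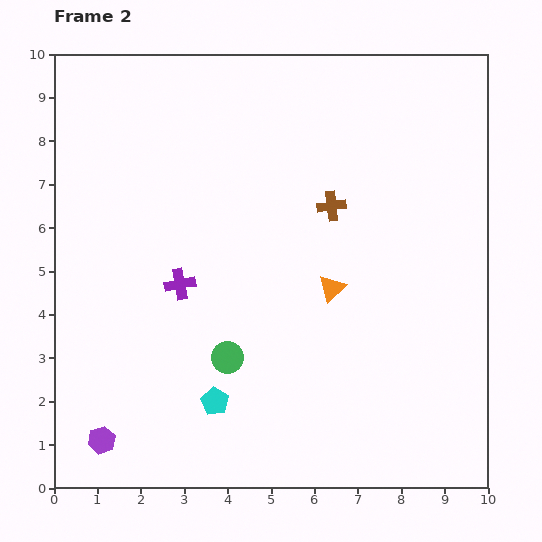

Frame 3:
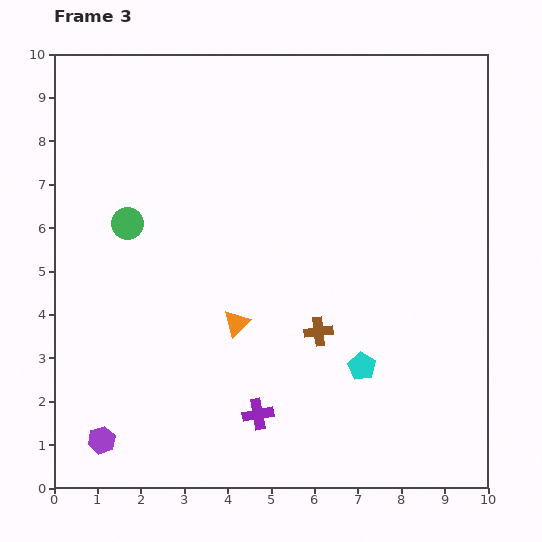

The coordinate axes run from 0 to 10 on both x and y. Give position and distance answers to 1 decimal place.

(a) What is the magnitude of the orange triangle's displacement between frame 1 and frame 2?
2.4

The orange triangle moved from (8.7, 5.3) to (6.4, 4.6), a distance of √(2.3² + 0.7²) ≈ 2.4.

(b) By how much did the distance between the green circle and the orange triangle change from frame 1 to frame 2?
+0.3

Distance in frame 1: 2.6. Distance in frame 2: 2.9.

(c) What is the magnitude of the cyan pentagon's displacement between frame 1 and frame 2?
3.5

The cyan pentagon moved from (7.1, 1.2) to (3.7, 2.0), a distance of √(3.4² + 0.8²) ≈ 3.5.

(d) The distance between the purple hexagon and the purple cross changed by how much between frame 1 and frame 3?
-3.0

Distance in frame 1: 6.6. Distance in frame 3: 3.6.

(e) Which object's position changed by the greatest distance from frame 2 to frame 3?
the green circle

(moved 3.9; next 3.5)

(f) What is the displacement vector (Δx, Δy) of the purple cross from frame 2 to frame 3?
(1.8, -3.0)

The purple cross was at (2.9, 4.7) in frame 2 and (4.7, 1.7) in frame 3.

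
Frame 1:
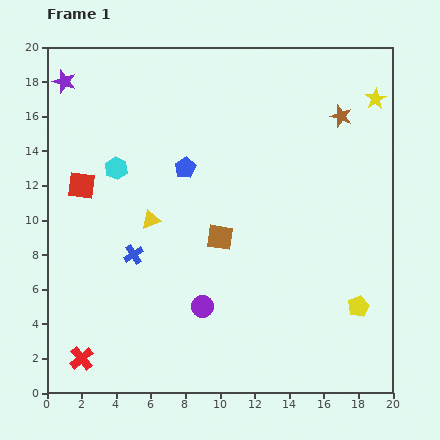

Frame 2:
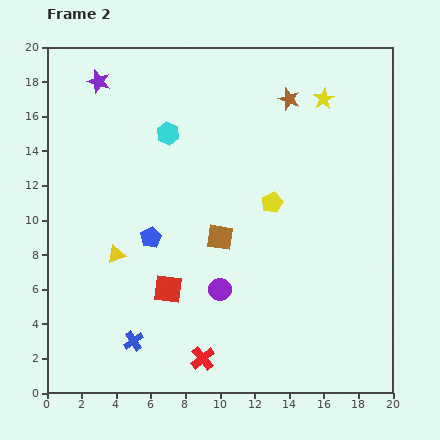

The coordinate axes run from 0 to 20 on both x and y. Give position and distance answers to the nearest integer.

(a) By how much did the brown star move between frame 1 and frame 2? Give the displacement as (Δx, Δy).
(-3, 1)

The brown star was at (17, 16) in frame 1 and (14, 17) in frame 2.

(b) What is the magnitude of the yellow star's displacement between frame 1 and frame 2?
3

The yellow star moved from (19, 17) to (16, 17), a distance of √(3² + 0²) ≈ 3.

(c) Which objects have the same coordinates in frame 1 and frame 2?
the brown square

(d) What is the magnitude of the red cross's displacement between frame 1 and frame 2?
7

The red cross moved from (2, 2) to (9, 2), a distance of √(7² + 0²) ≈ 7.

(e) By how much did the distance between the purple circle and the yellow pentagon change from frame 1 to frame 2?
-3

Distance in frame 1: 9. Distance in frame 2: 6.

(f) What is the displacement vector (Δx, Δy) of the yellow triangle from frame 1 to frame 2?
(-2, -2)

The yellow triangle was at (6, 10) in frame 1 and (4, 8) in frame 2.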